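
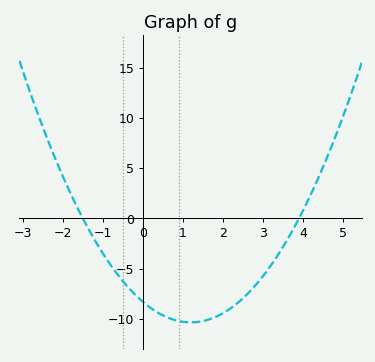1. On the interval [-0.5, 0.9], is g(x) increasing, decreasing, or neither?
decreasing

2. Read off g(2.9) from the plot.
-6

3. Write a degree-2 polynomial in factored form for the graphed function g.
y = 1.42(x + 1.5)(x - 3.9)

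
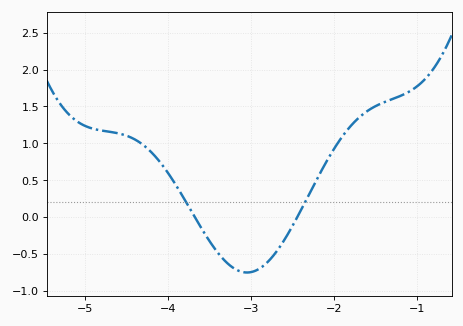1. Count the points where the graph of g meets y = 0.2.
2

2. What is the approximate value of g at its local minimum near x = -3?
-0.75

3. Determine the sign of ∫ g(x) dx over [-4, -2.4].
negative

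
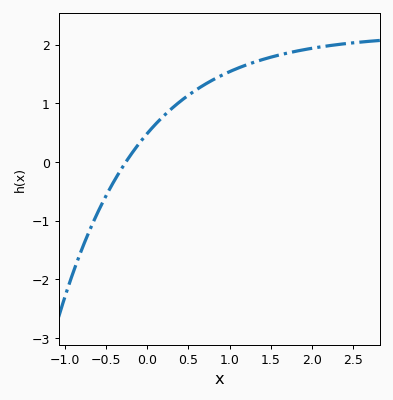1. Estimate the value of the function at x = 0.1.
0.646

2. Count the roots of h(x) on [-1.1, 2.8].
1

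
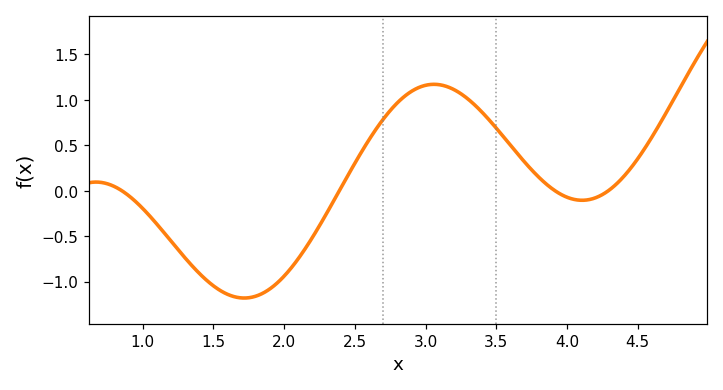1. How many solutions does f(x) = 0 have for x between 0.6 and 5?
4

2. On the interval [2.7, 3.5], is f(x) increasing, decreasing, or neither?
neither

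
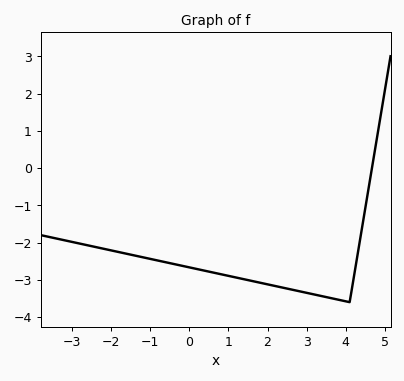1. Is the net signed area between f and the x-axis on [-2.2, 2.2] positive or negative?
negative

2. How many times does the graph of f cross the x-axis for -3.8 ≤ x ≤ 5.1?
1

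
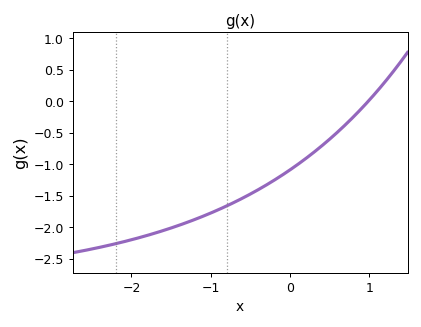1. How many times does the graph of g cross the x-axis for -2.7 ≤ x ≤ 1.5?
1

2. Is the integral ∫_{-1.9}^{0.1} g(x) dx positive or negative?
negative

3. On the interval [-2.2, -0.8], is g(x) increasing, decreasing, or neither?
increasing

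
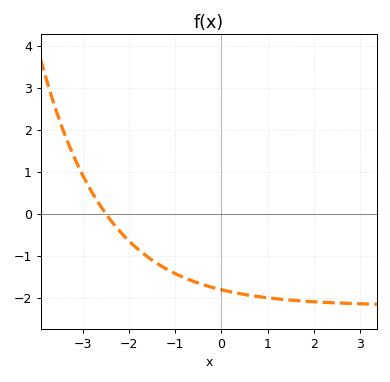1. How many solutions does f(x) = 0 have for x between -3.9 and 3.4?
1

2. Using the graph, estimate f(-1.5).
-1.1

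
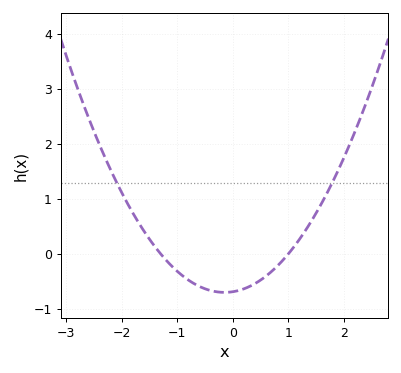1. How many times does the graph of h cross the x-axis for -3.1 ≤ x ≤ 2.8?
2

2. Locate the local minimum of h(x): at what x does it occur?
-0.15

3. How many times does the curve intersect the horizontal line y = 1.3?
2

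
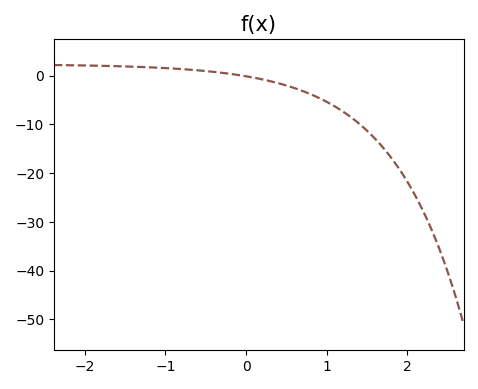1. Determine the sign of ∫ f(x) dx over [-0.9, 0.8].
negative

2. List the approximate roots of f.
-0.047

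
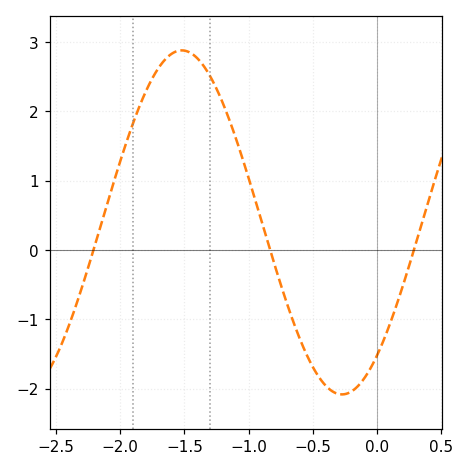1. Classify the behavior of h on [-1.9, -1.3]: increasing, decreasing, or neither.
neither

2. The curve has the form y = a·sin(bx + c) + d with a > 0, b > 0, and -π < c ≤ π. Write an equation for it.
y = 2.48sin(2.5x - 0.88) + 0.4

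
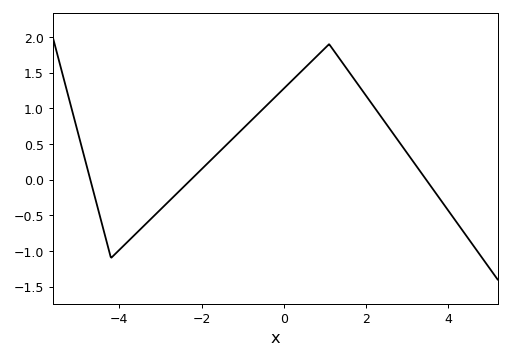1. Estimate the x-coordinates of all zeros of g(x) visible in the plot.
-4.7, -2.26, 3.46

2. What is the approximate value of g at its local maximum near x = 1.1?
1.9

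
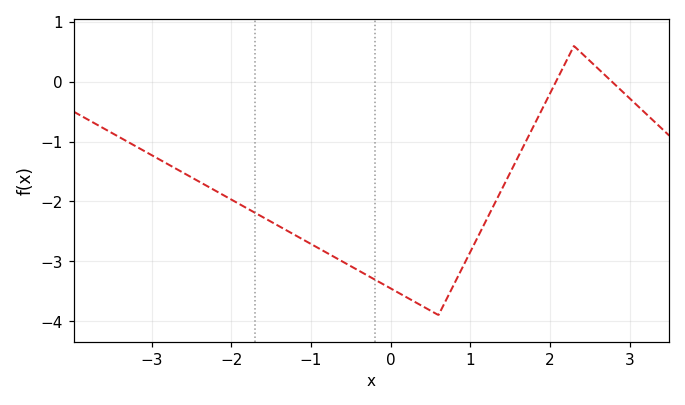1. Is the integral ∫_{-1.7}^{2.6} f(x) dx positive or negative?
negative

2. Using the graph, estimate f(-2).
-2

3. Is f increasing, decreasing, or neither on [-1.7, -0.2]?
decreasing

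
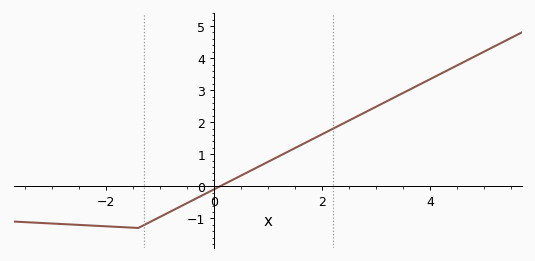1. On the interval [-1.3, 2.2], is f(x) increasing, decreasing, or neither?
increasing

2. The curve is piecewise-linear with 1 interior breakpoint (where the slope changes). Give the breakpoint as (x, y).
(-1.4, -1.3)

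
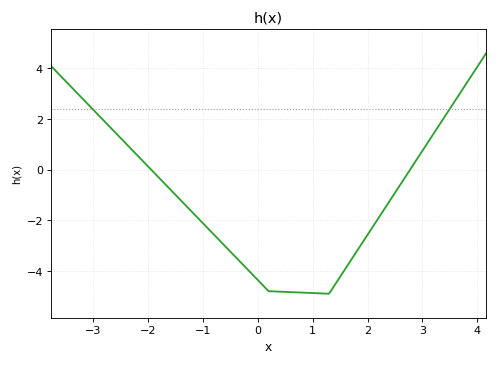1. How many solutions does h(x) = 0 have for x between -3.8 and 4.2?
2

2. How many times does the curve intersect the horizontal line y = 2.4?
2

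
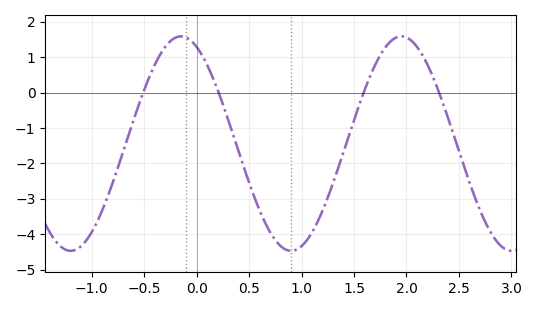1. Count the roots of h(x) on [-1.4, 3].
4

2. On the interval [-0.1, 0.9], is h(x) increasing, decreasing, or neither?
decreasing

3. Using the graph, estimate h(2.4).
-0.753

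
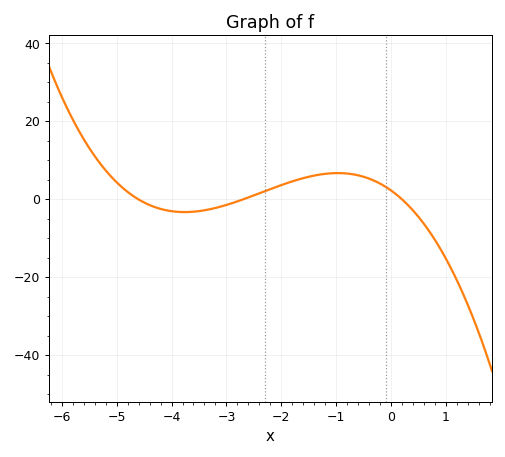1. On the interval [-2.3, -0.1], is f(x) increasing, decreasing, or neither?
neither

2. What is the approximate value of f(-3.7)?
-4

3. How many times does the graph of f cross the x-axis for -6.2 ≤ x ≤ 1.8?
3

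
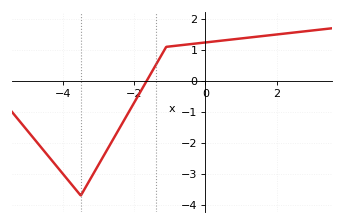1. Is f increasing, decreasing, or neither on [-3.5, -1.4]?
increasing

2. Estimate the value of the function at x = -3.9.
-3.1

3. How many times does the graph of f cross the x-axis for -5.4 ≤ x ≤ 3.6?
1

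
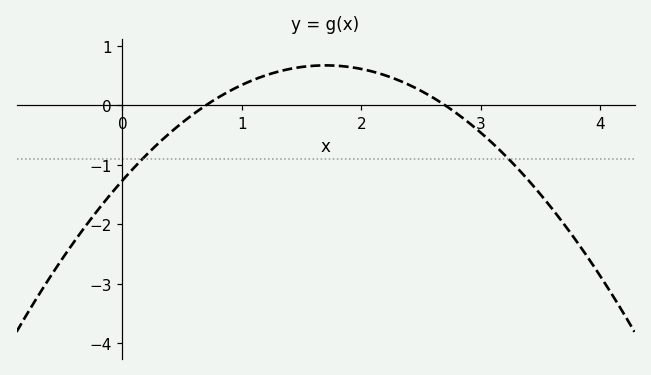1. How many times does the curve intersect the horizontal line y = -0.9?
2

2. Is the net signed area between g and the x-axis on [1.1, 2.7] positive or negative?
positive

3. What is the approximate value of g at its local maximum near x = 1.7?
0.7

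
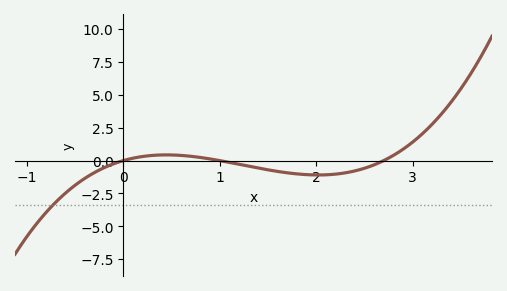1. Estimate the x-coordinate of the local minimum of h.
2.02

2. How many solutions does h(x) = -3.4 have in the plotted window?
1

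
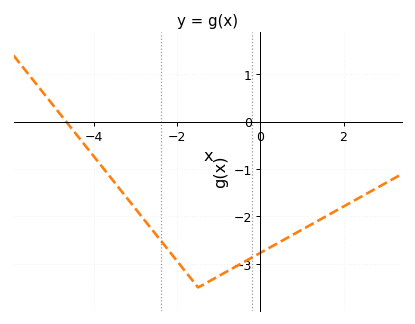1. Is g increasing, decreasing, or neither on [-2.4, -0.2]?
neither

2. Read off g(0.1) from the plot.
-2.72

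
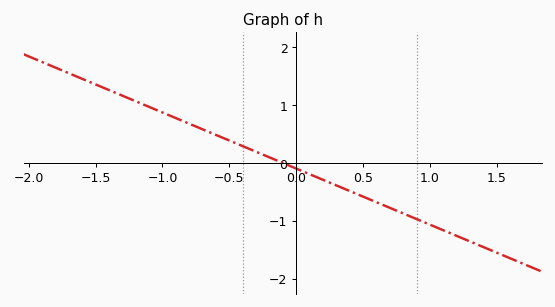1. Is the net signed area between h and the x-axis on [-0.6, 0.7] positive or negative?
negative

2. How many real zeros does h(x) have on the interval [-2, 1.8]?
1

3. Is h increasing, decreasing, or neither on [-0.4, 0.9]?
decreasing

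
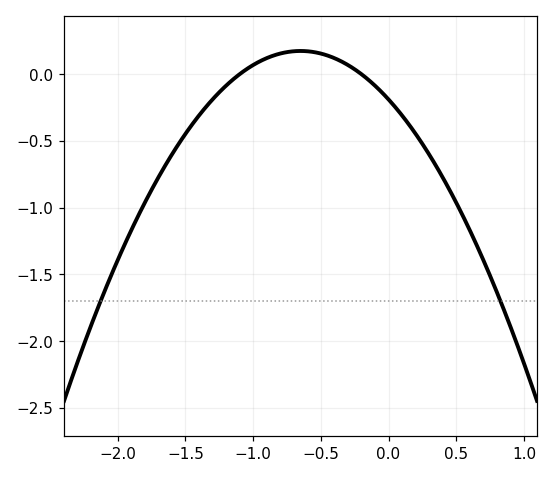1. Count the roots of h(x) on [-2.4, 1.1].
2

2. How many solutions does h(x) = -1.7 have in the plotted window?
2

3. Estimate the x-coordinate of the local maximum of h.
-0.65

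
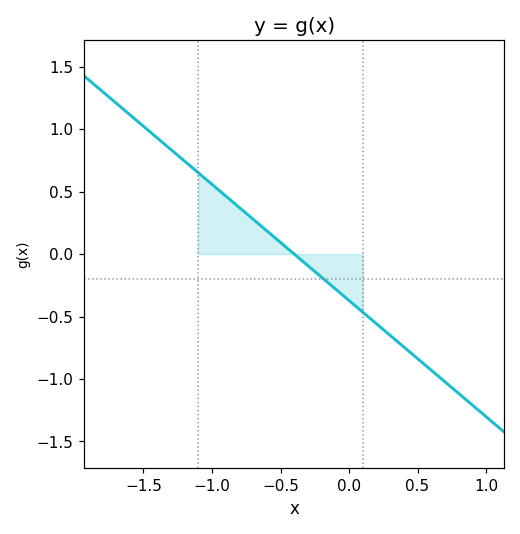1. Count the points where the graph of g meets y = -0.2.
1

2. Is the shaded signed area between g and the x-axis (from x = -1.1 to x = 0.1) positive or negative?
positive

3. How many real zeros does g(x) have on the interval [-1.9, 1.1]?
1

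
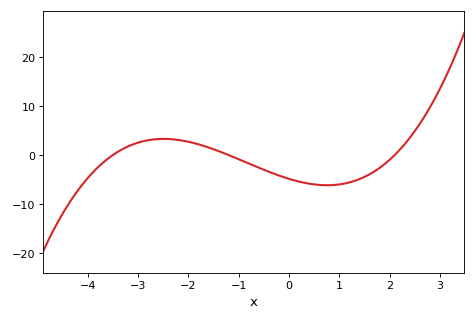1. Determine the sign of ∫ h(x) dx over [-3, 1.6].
negative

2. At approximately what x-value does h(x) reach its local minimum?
0.8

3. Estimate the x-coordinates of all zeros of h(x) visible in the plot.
-3.6, -1.2, 2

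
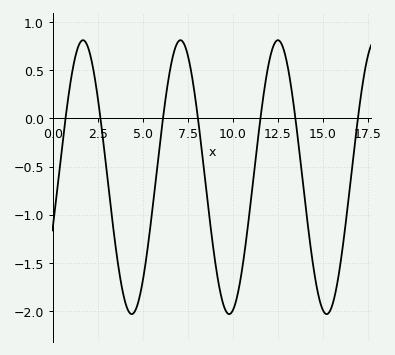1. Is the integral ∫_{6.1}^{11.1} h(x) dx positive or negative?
negative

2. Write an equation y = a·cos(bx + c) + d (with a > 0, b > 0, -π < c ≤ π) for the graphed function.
y = 1.42cos(1.16x - 1.95) - 0.61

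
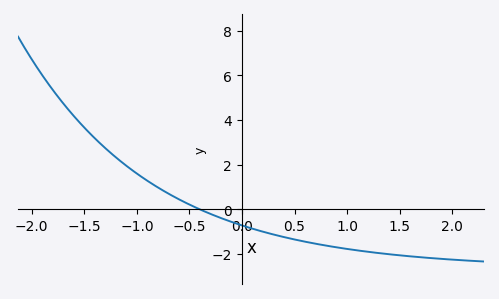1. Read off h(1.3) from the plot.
-1.96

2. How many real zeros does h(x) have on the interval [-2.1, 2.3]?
1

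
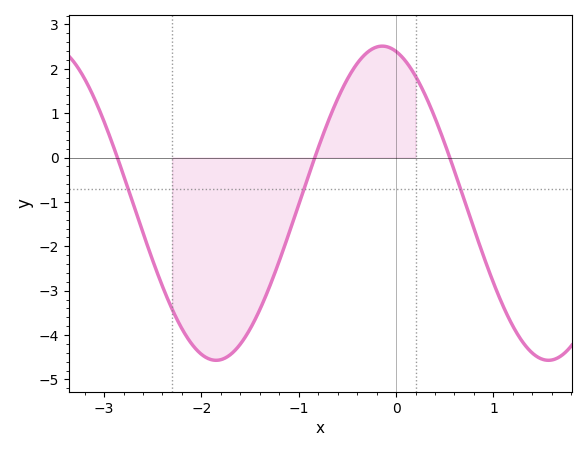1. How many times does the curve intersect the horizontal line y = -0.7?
3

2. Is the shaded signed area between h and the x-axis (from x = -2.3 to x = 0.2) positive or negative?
negative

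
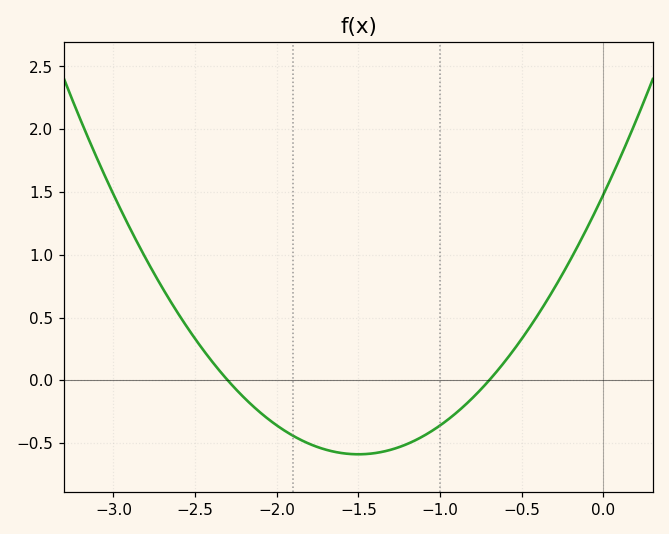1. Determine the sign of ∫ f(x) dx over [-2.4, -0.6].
negative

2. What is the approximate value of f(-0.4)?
0.524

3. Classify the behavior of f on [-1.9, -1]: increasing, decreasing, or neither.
neither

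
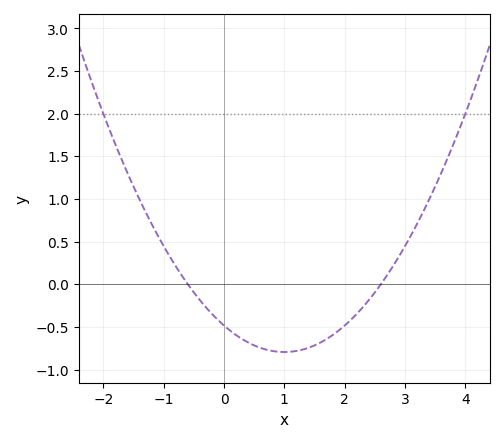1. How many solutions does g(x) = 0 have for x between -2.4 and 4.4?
2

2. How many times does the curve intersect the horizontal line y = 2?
2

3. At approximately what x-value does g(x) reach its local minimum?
1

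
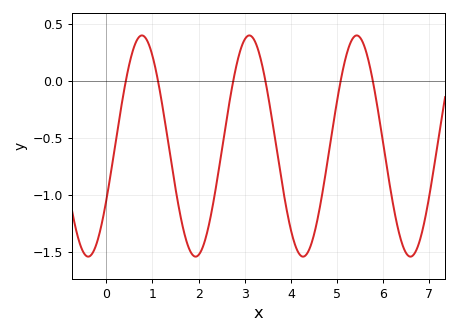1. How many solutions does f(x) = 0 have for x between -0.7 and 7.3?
6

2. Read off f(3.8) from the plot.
-0.88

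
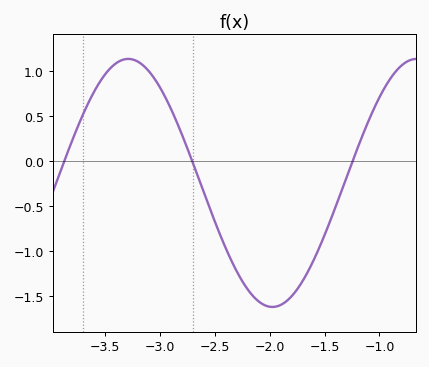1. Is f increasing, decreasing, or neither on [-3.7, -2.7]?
neither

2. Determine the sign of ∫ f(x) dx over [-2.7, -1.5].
negative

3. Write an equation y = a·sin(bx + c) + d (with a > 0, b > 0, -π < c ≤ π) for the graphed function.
y = 1.38sin(2.4x - 3.1) - 0.24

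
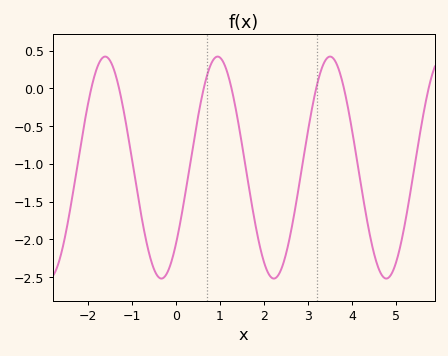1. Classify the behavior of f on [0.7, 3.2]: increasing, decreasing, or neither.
neither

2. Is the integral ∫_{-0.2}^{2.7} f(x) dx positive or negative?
negative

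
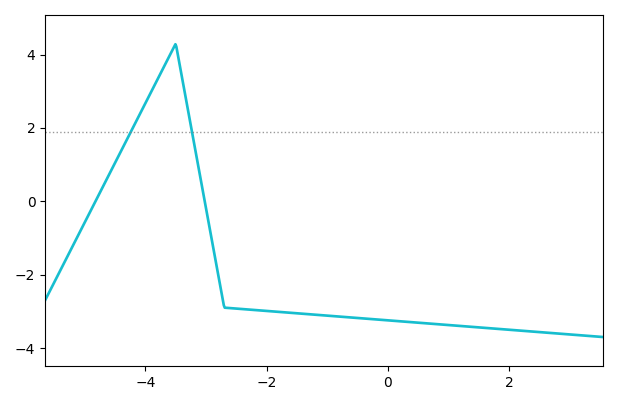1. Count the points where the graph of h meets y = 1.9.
2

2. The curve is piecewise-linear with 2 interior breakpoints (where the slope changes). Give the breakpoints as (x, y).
(-3.5, 4.3); (-2.7, -2.9)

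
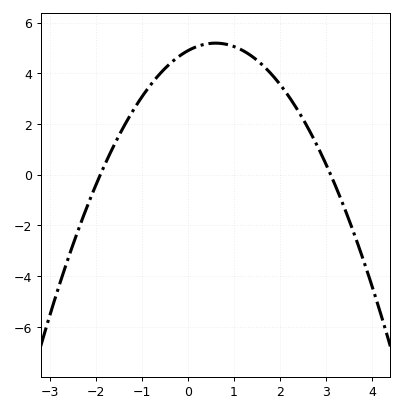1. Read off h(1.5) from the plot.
4.52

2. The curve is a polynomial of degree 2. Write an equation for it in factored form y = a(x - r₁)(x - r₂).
y = -0.83(x + 1.9)(x - 3.1)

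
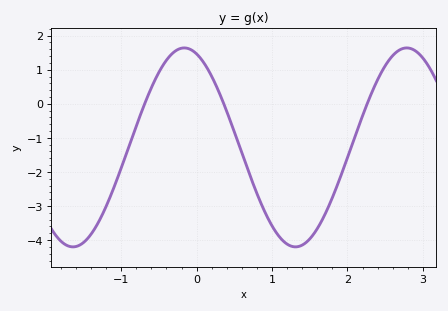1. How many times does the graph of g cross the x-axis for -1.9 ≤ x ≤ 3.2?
3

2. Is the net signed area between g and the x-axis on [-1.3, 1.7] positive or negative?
negative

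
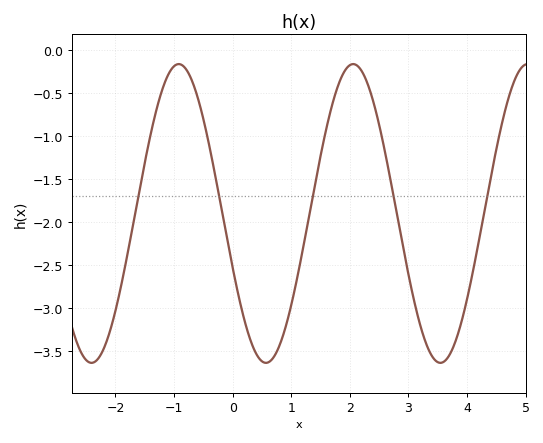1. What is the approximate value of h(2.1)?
-0.15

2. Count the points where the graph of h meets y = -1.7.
5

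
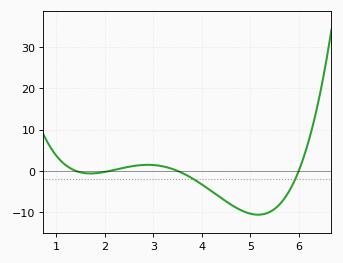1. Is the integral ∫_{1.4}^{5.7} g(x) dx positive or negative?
negative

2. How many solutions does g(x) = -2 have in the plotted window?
2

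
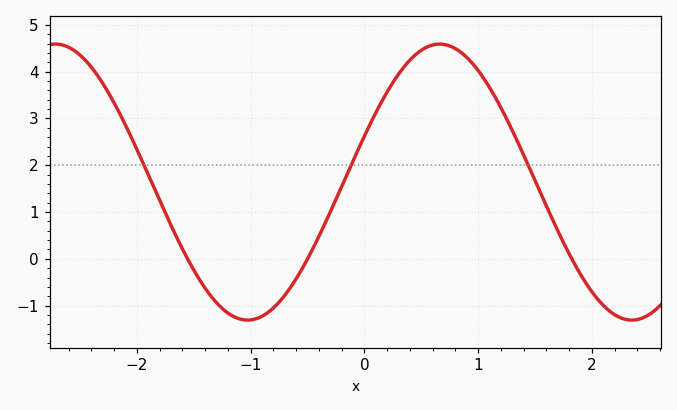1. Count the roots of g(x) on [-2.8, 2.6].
3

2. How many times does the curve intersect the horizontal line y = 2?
3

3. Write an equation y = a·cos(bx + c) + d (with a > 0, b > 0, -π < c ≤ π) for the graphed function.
y = 2.95cos(1.86x - 1.23) + 1.64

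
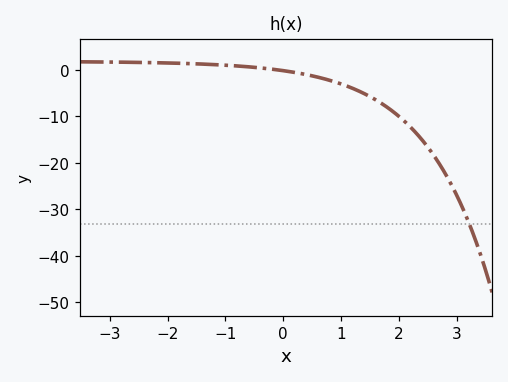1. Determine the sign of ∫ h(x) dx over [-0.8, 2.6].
negative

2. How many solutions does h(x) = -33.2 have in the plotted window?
1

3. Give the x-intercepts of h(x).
-0.094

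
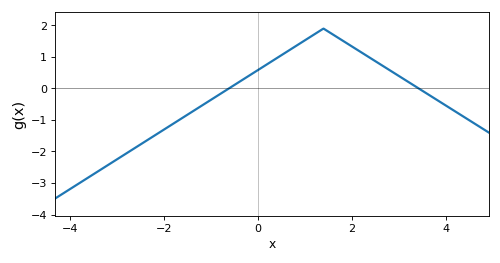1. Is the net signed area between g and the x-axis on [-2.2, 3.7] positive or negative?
positive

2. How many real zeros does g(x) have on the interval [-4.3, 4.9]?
2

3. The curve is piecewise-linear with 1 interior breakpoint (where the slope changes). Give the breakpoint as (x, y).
(1.4, 1.9)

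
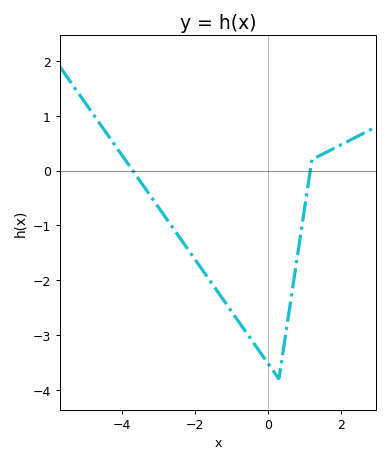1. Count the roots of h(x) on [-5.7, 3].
2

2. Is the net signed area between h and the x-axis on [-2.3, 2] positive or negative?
negative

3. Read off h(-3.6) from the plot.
-0.1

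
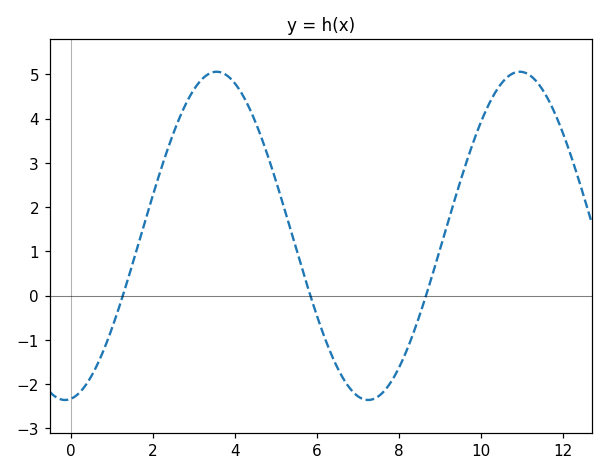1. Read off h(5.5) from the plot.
1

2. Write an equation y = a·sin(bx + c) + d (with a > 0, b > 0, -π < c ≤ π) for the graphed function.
y = 3.71sin(0.85x - 1.4) + 1.35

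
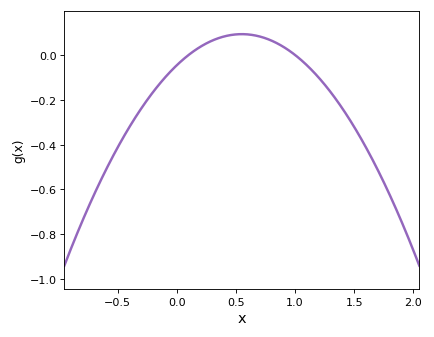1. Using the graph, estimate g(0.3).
0.064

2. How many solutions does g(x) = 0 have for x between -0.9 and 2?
2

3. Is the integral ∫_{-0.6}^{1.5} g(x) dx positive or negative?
negative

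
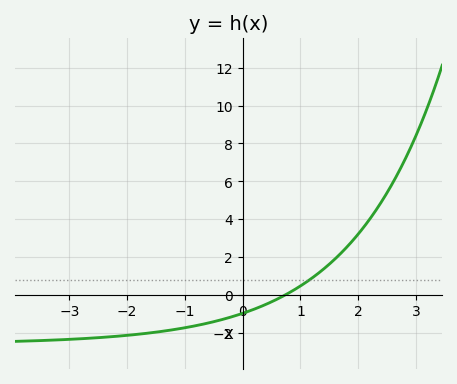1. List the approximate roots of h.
0.7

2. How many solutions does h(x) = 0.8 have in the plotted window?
1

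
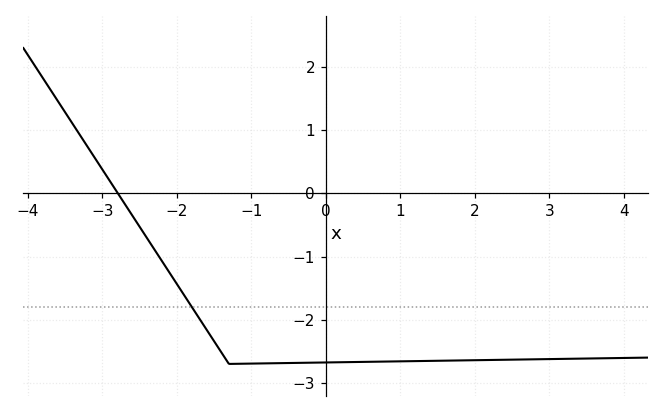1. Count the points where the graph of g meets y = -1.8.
1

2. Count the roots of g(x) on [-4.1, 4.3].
1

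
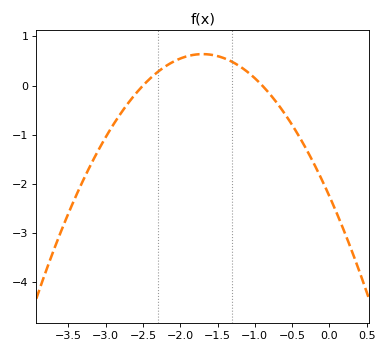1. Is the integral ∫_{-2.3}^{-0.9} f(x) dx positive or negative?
positive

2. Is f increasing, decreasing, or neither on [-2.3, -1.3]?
neither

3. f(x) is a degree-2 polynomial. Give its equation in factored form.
y = -1(x + 2.5)(x + 0.9)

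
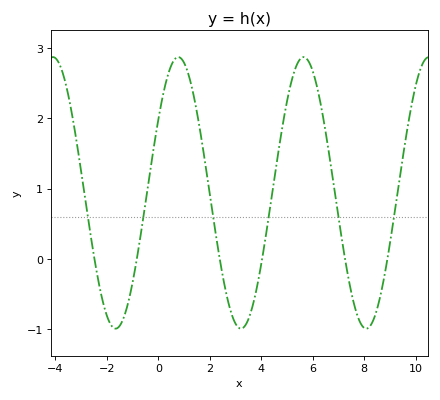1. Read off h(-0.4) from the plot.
1.04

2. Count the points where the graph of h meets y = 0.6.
6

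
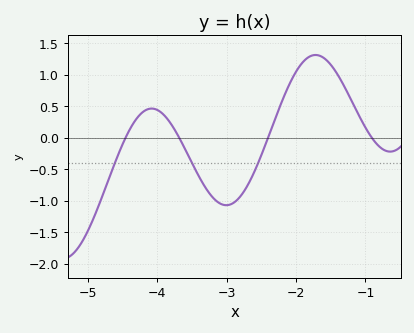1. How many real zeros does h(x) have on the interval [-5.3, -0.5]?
4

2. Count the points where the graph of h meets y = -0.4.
3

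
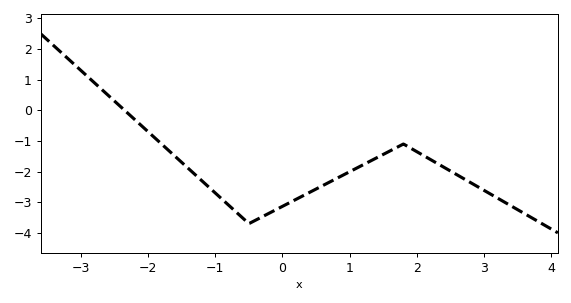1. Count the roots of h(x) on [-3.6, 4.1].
1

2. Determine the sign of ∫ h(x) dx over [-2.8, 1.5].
negative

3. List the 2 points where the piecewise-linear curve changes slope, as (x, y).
(-0.5, -3.7); (1.8, -1.1)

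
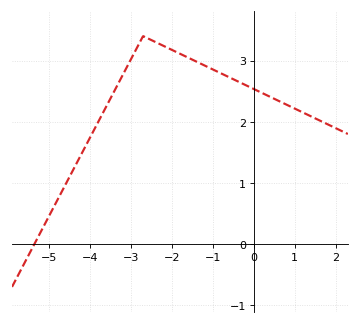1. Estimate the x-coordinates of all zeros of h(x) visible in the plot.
-5.4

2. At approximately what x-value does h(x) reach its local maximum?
-2.6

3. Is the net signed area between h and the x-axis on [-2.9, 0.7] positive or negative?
positive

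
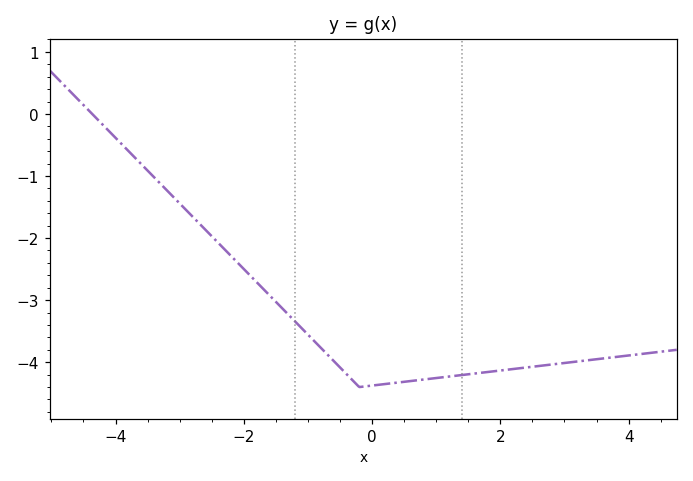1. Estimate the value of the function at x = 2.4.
-4.1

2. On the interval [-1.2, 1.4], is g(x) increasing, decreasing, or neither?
neither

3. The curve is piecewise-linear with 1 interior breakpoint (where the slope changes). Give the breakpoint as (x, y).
(-0.2, -4.4)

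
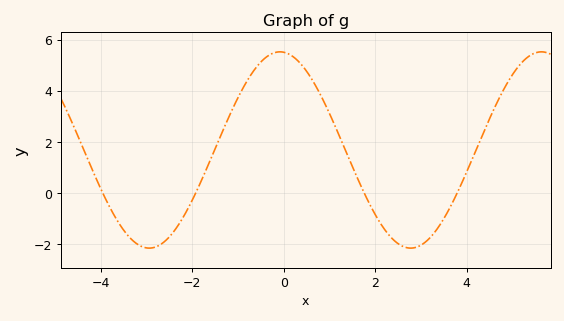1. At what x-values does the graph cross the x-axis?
-4, -2, 1.8, 3.8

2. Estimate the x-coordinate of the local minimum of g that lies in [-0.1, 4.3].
2.8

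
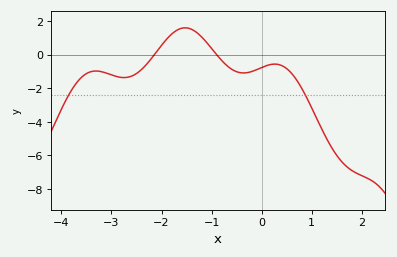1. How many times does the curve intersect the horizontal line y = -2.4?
2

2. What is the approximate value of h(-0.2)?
-1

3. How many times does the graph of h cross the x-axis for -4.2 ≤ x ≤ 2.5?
2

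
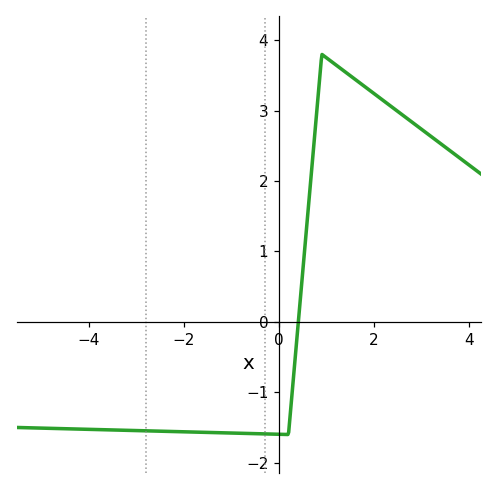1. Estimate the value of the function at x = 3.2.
2.6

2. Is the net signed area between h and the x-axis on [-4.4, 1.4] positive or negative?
negative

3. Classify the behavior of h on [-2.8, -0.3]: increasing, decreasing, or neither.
decreasing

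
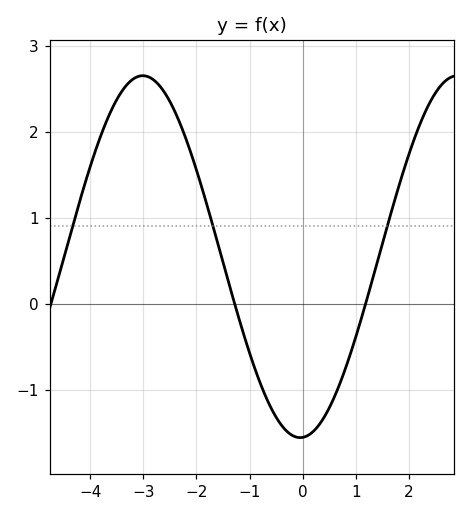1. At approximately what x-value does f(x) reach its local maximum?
-3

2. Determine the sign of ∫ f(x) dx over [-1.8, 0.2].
negative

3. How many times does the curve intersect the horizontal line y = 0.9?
3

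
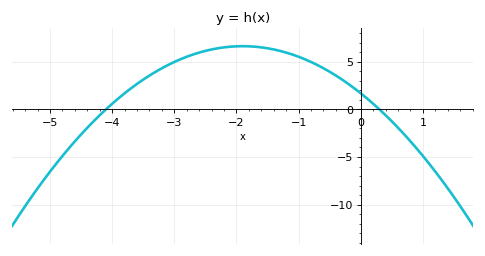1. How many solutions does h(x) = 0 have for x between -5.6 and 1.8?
2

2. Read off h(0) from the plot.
1.69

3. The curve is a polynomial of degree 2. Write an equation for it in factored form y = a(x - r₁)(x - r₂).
y = -1.37(x + 4.1)(x - 0.3)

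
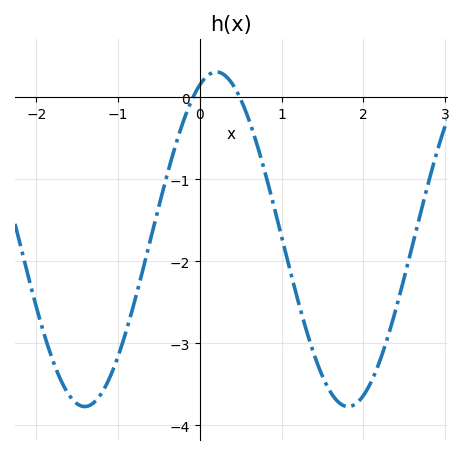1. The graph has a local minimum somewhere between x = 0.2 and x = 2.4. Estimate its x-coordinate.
1.81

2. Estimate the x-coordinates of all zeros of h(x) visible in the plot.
-0.086, 0.487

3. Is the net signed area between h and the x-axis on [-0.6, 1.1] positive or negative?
negative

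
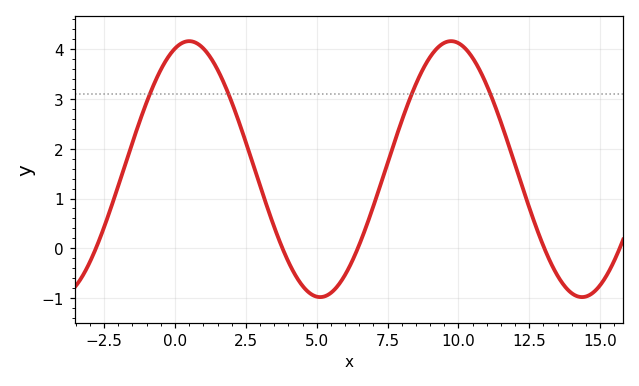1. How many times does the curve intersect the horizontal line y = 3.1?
4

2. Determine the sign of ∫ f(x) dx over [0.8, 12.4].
positive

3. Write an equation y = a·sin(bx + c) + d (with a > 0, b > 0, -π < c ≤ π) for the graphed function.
y = 2.57sin(0.68x + 1.2) + 1.59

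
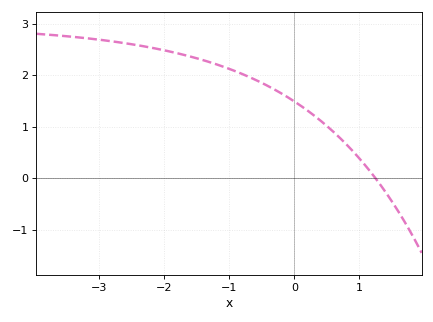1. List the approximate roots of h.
1.25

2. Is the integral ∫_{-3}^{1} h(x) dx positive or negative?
positive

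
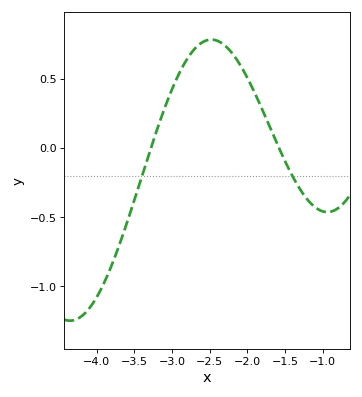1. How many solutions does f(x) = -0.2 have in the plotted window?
2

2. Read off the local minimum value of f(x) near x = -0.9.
-0.464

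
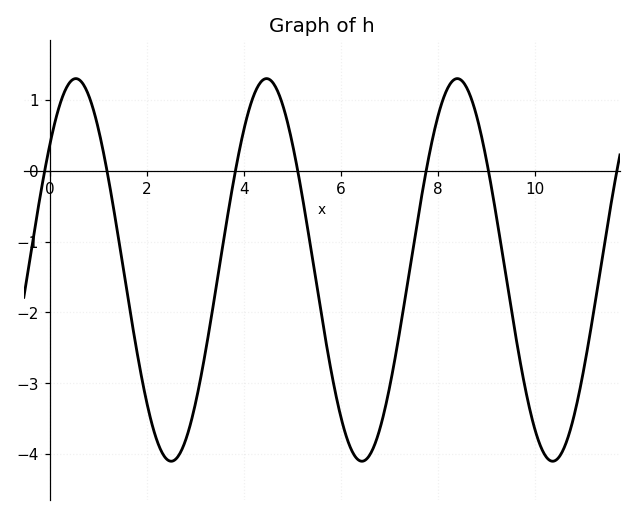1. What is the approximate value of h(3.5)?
-1.33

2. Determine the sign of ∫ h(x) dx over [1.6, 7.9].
negative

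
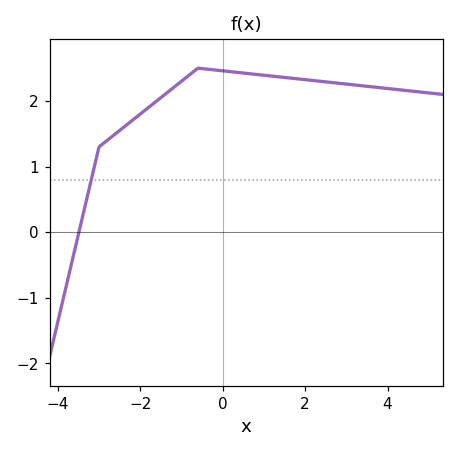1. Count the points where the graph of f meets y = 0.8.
1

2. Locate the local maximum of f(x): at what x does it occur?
-0.6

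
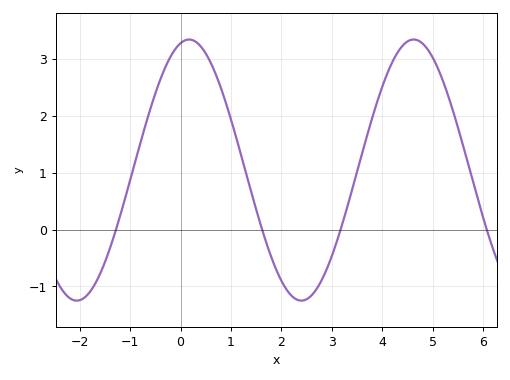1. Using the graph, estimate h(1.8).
-0.48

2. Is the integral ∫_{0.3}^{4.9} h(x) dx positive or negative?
positive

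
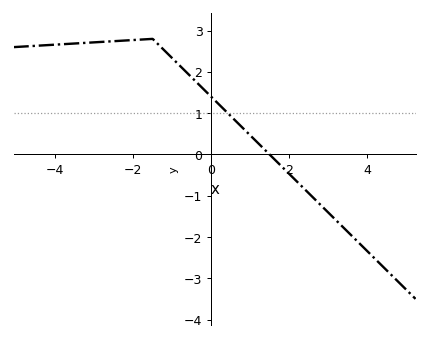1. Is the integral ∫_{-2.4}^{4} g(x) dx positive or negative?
positive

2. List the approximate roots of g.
1.4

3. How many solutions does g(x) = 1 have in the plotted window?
1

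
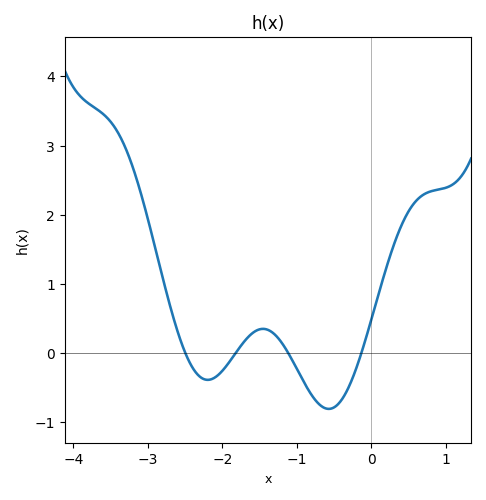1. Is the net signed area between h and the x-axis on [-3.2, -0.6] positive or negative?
positive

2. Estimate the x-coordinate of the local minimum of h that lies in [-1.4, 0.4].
-0.572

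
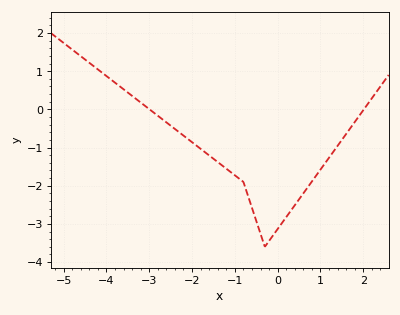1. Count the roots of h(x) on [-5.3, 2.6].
2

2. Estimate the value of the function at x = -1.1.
-1.64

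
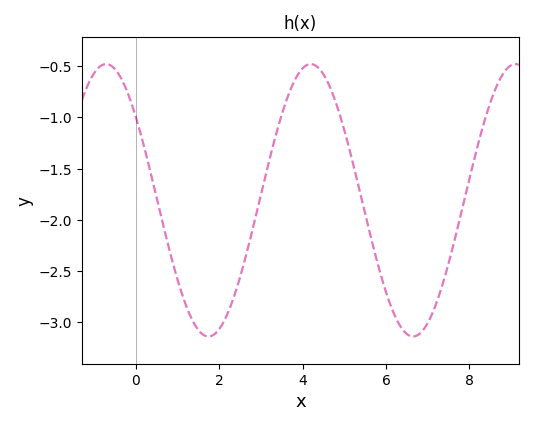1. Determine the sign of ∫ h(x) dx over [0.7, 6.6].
negative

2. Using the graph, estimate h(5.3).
-1.6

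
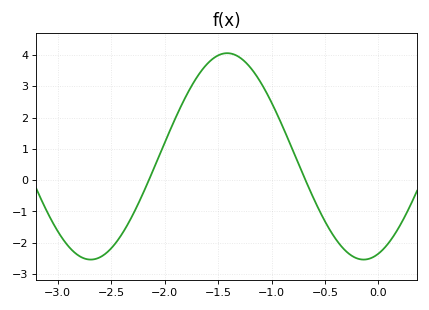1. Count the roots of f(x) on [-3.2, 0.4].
2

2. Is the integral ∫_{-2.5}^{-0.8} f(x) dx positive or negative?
positive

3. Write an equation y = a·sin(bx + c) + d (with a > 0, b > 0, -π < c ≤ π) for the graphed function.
y = 3.3sin(2.46x - 1.23) + 0.76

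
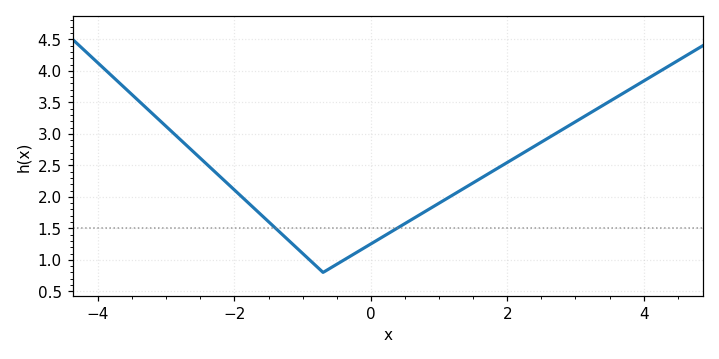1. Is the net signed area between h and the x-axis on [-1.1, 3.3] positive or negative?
positive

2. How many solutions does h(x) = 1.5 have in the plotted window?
2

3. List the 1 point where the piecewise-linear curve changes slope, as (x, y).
(-0.7, 0.8)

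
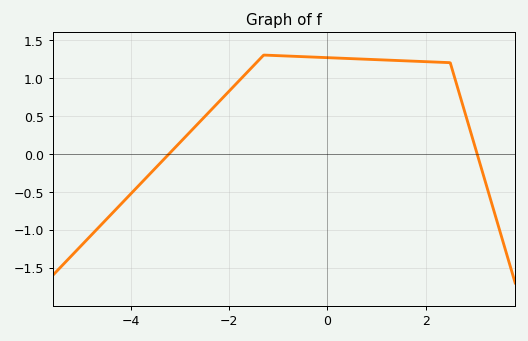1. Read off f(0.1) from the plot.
1.26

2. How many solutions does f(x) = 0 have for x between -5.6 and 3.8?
2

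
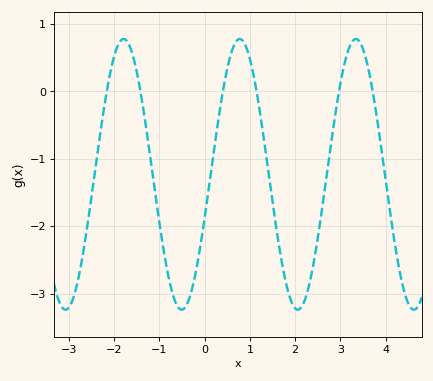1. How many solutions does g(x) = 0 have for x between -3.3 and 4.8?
6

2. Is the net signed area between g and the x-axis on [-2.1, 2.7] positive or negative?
negative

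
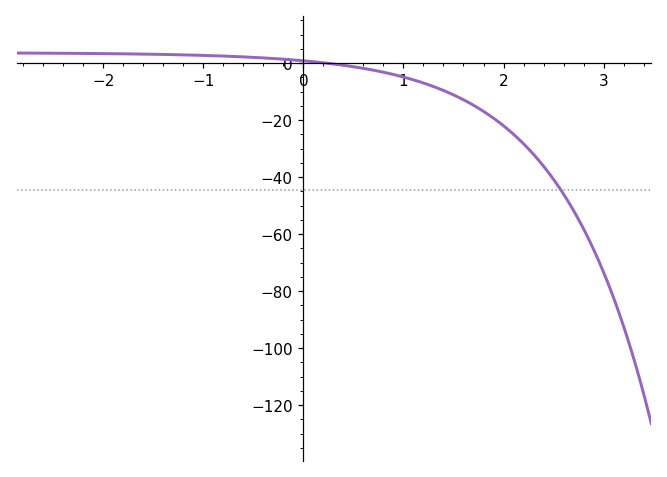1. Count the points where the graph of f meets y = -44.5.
1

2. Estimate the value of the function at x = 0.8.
-3.22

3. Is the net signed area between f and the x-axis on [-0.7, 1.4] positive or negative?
negative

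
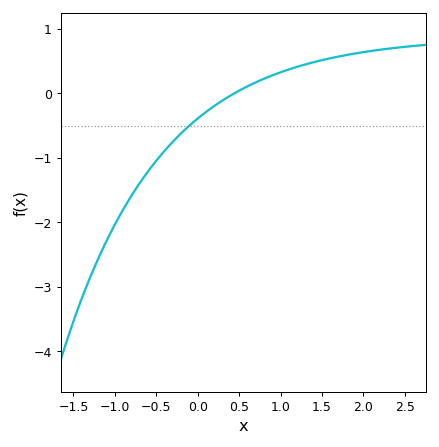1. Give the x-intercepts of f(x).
0.4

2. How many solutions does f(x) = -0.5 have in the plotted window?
1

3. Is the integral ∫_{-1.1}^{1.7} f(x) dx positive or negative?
negative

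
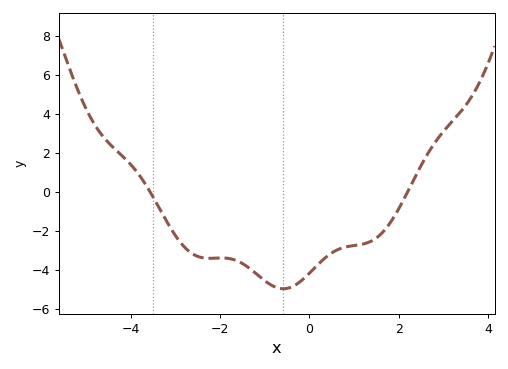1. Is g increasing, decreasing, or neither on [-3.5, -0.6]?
neither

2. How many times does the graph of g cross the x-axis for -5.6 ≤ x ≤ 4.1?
2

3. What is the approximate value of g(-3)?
-2.23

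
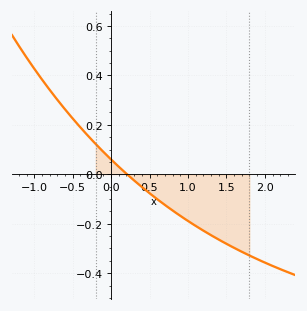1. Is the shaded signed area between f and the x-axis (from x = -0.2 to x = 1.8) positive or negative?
negative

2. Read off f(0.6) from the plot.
-0.1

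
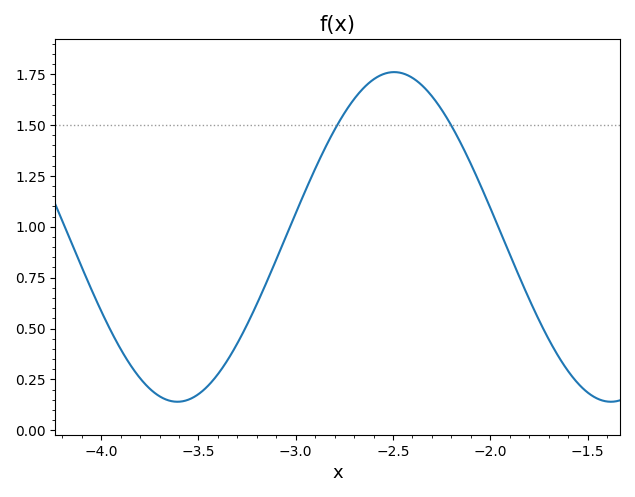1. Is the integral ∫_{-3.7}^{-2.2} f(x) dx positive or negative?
positive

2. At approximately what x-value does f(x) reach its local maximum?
-2.49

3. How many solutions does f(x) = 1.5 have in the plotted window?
2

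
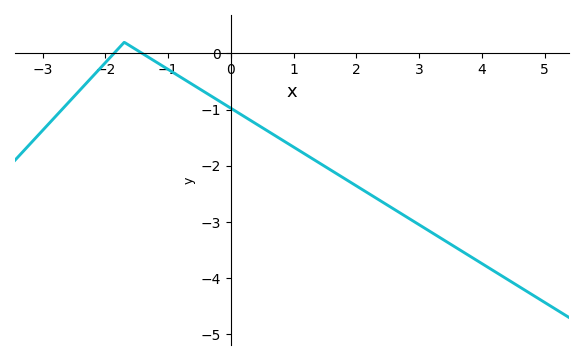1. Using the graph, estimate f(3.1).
-3.12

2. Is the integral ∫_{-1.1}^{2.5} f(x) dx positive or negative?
negative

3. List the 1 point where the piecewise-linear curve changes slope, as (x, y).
(-1.7, 0.2)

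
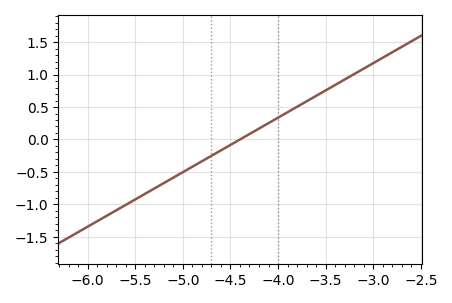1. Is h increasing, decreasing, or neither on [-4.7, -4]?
increasing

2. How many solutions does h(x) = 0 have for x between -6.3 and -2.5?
1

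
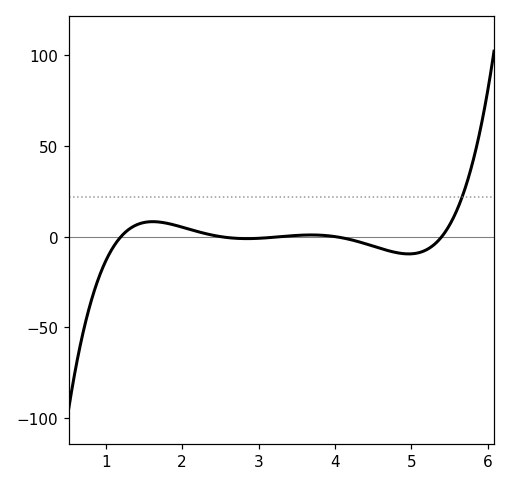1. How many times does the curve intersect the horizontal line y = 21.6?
1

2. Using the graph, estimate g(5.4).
0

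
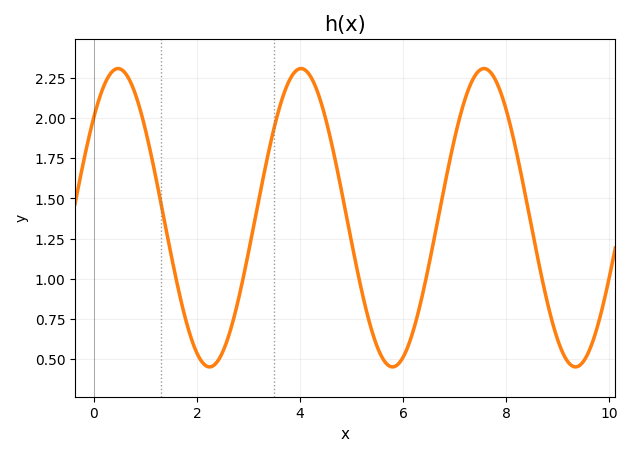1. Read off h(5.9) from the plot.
0.45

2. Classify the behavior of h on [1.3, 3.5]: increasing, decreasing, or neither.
neither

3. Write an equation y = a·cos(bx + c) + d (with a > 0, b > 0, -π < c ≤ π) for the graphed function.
y = 0.93cos(1.8x - 0.83) + 1.38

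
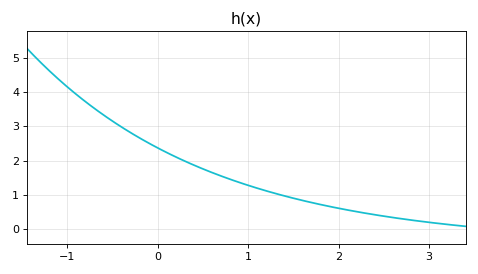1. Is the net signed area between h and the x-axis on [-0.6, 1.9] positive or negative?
positive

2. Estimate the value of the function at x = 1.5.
0.902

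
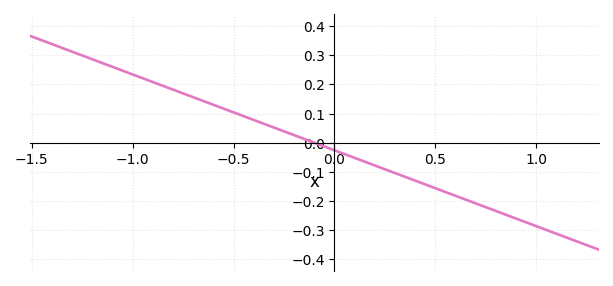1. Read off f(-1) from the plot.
0.234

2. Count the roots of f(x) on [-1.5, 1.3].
1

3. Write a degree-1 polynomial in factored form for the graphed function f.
y = -0.26(x + 0.1)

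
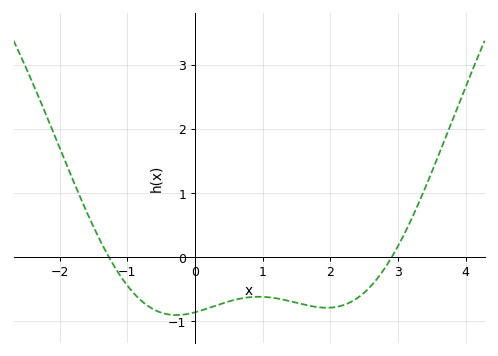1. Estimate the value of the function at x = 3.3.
0.8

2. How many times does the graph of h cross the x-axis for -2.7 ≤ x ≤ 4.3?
2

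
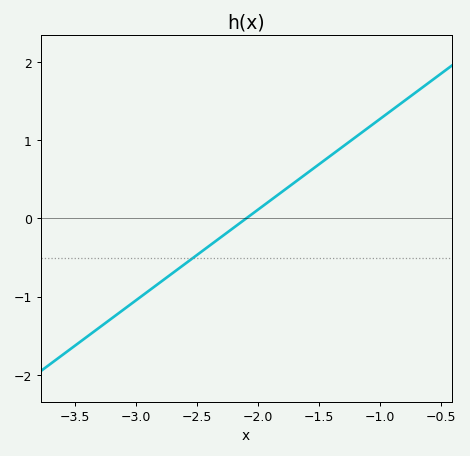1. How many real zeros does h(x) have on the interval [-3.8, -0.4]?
1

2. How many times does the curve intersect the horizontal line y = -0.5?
1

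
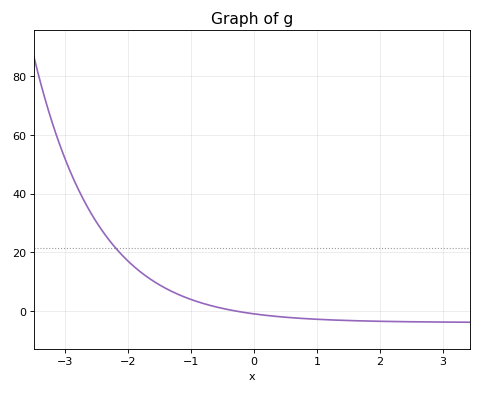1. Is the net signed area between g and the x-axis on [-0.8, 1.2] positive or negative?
negative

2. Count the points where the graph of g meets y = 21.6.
1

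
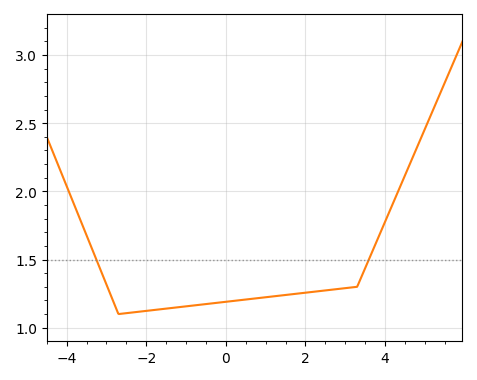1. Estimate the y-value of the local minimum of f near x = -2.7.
1.1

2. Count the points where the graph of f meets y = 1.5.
2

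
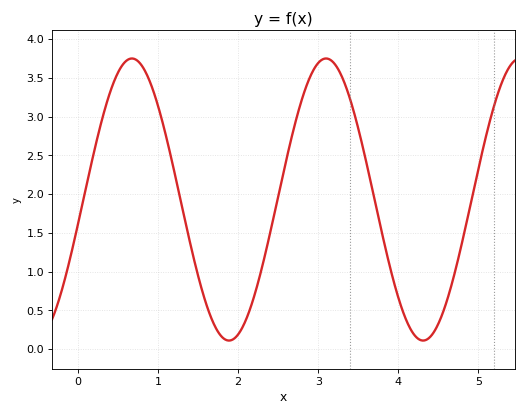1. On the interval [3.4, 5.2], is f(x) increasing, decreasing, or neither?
neither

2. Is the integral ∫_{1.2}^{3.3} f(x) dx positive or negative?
positive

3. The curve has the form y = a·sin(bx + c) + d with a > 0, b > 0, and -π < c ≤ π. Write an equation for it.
y = 1.82sin(2.59x - 0.17) + 1.93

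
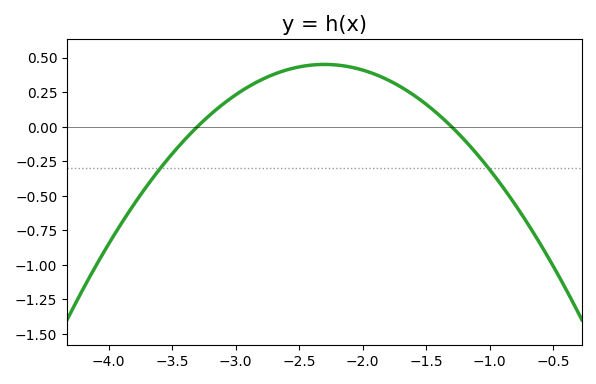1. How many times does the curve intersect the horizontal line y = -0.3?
2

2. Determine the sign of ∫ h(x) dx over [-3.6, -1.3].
positive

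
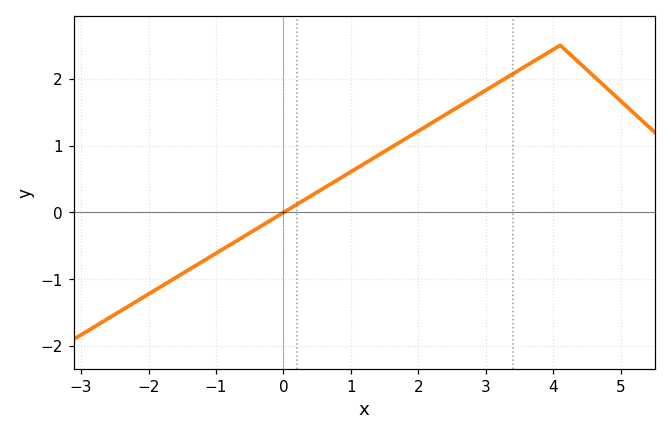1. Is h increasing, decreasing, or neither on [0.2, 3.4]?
increasing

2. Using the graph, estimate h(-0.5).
-0.3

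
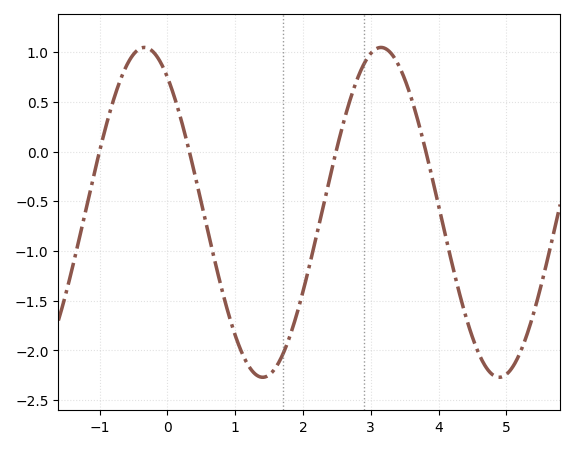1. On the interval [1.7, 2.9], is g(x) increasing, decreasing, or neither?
increasing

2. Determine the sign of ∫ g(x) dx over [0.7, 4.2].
negative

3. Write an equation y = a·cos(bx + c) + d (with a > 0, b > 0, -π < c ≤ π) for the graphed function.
y = 1.66cos(1.8x + 0.61) - 0.61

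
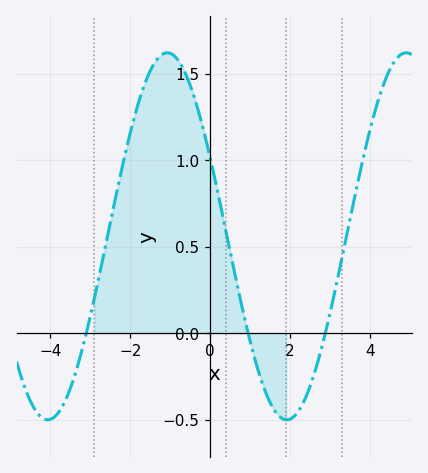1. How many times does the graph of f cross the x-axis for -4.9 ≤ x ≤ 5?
3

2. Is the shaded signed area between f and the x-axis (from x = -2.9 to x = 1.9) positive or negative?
positive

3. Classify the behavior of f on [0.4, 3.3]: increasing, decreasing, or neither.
neither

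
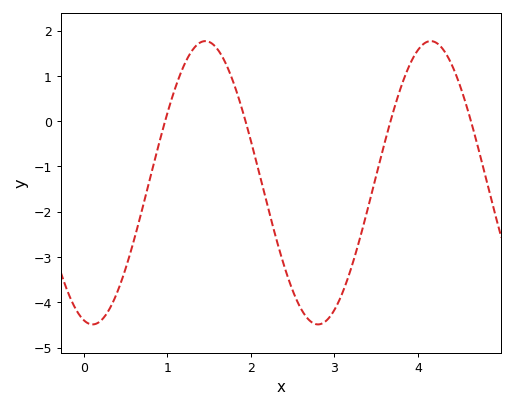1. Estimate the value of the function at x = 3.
-4.2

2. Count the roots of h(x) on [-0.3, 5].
4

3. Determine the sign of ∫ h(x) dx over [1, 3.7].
negative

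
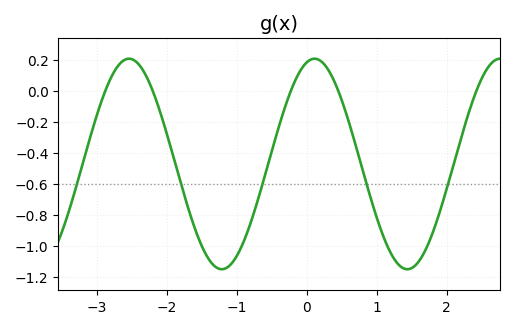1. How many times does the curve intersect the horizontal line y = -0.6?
5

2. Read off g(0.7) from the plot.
-0.353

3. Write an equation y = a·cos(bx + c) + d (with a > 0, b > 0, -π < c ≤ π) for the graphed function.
y = 0.68cos(2.37x - 0.262) - 0.47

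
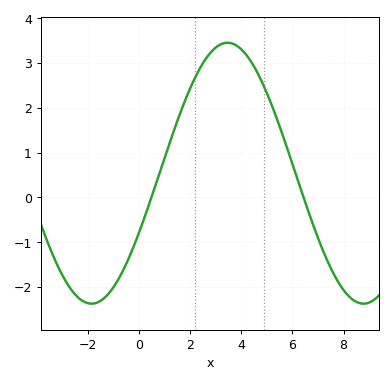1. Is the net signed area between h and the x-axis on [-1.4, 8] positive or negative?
positive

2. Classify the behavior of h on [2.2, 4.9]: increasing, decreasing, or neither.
neither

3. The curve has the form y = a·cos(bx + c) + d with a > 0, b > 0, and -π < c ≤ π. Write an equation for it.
y = 2.91cos(0.59x - 2.04) + 0.54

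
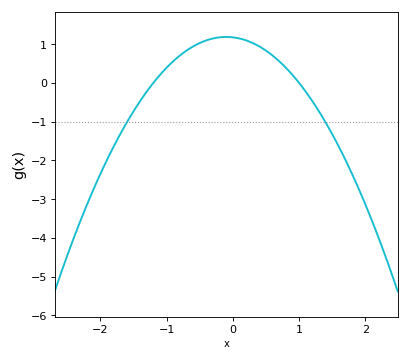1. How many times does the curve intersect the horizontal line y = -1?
2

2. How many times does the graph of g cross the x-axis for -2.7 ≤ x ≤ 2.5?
2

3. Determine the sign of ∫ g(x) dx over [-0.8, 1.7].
positive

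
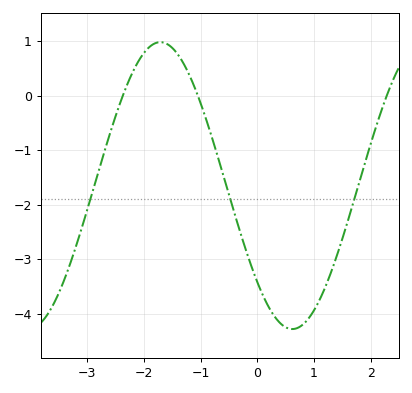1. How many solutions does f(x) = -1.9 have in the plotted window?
3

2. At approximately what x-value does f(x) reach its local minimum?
0.6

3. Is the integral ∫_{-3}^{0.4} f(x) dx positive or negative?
negative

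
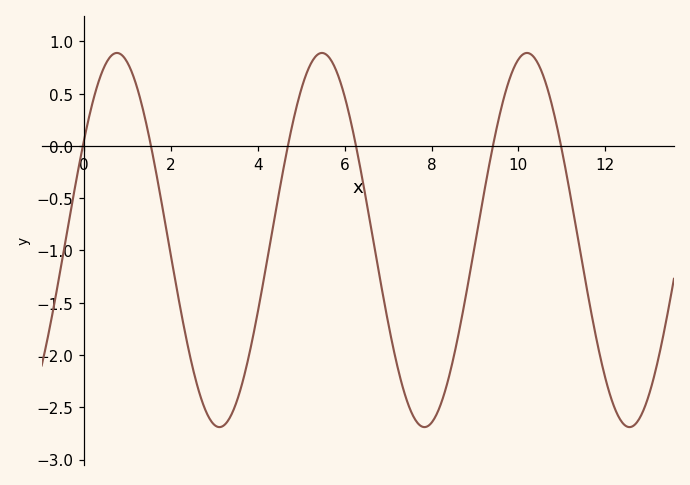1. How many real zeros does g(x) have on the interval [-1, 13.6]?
6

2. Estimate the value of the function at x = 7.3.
-2.25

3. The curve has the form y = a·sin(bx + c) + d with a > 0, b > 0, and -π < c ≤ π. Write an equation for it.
y = 1.79sin(1.33x + 0.572) - 0.9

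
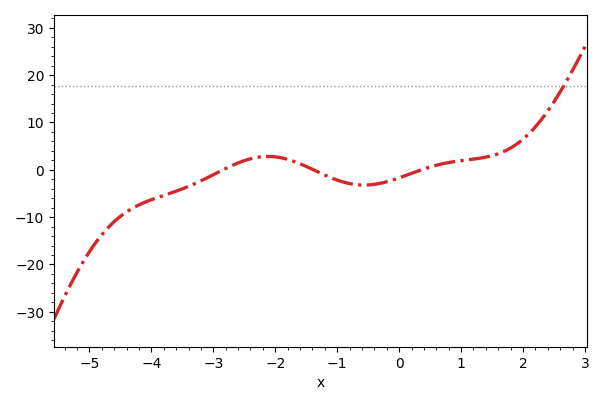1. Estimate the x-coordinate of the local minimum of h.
-0.566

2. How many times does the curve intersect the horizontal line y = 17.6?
1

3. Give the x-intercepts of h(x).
-2.84, -1.38, 0.359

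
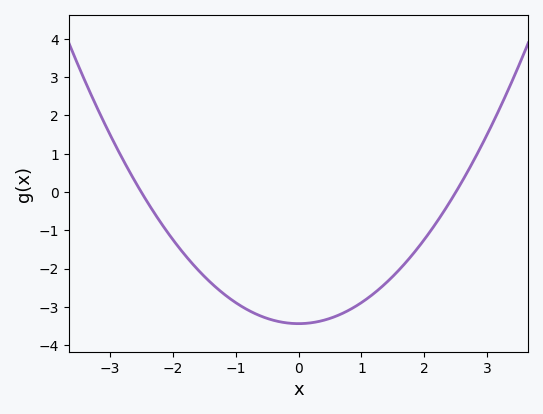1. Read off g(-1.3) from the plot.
-2.5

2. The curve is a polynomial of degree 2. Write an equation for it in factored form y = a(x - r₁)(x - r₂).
y = 0.55(x + 2.5)(x - 2.5)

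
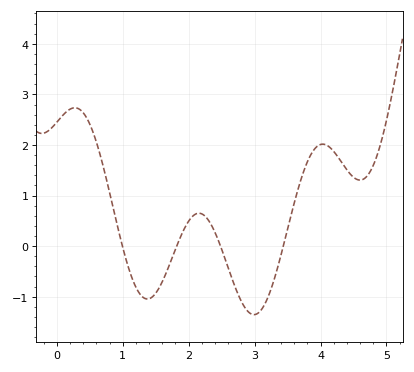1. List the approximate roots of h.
1, 1.8, 2.5, 3.4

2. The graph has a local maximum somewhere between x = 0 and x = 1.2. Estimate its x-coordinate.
0.3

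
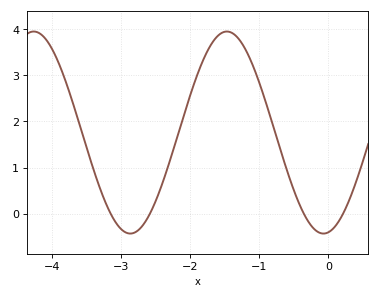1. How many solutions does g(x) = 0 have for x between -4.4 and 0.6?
4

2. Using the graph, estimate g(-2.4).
0.657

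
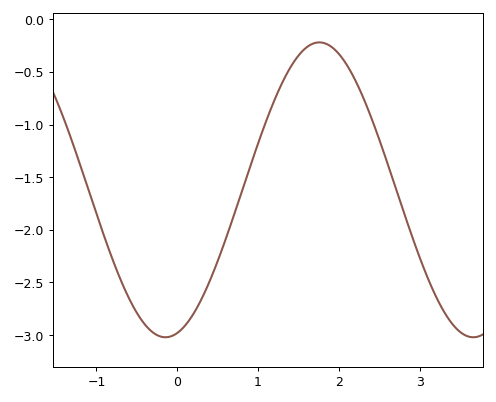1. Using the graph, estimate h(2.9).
-2.05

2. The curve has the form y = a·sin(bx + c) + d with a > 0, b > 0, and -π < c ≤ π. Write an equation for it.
y = 1.4sin(1.6x - 1.3) - 1.62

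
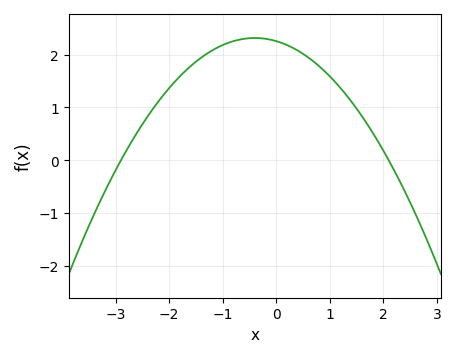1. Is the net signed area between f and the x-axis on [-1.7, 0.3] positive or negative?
positive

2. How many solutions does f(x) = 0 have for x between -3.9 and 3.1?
2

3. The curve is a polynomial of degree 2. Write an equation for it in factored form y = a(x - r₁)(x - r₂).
y = -0.37(x + 2.9)(x - 2.1)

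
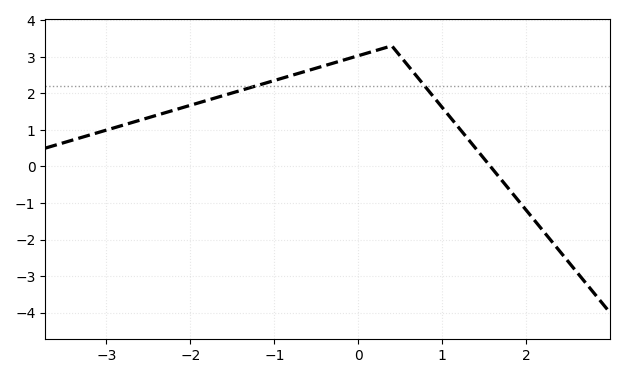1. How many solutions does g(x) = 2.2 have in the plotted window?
2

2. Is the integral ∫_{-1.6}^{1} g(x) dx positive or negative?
positive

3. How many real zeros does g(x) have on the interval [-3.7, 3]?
1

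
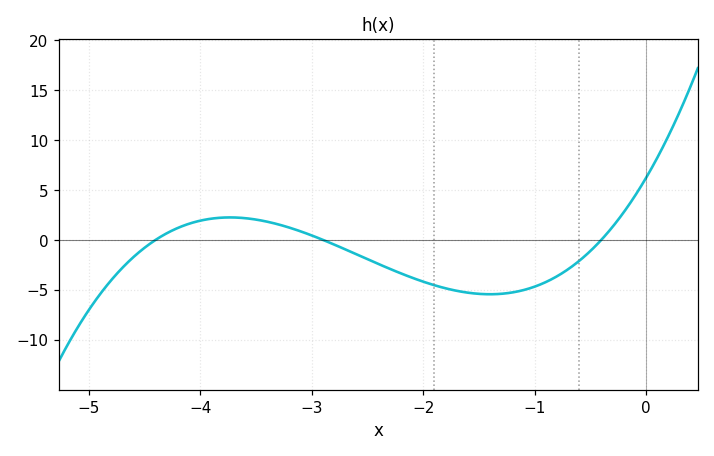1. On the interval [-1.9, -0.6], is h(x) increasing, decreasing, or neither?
neither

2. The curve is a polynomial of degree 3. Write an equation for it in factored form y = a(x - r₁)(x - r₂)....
y = 1.21(x + 4.4)(x + 2.9)(x + 0.4)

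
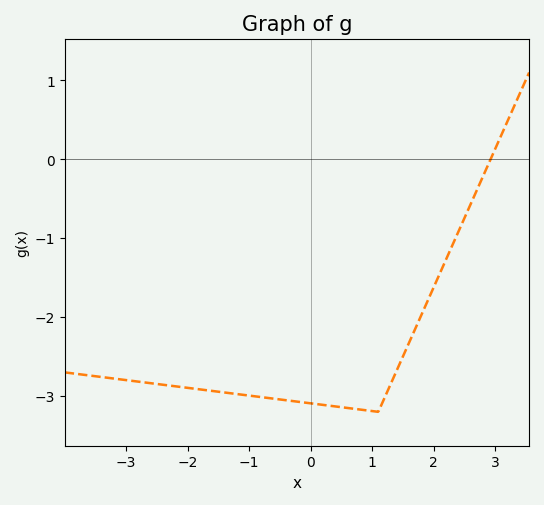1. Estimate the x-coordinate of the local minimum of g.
1.1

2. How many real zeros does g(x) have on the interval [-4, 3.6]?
1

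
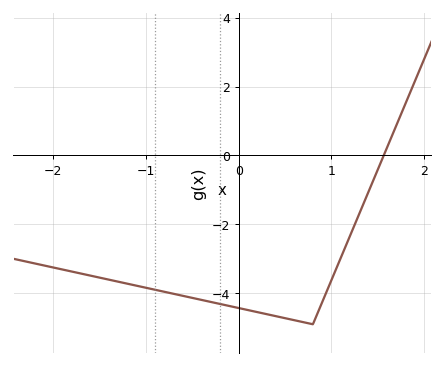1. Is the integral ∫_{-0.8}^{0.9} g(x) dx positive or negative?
negative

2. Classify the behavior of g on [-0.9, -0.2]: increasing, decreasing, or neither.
decreasing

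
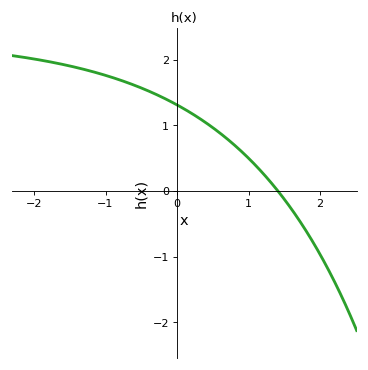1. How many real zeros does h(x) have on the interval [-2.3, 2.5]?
1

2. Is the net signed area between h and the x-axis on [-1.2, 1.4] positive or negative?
positive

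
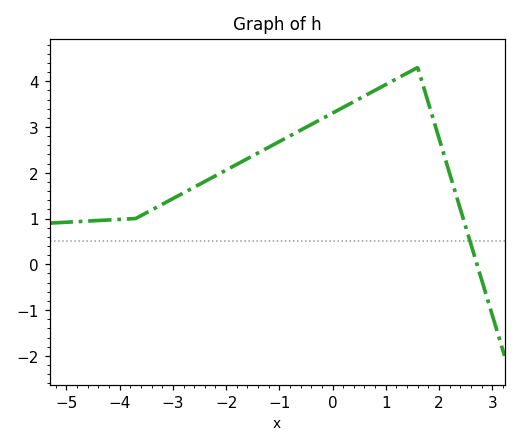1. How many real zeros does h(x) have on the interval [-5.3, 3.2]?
1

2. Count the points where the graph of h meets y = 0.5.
1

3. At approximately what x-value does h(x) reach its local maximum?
1.6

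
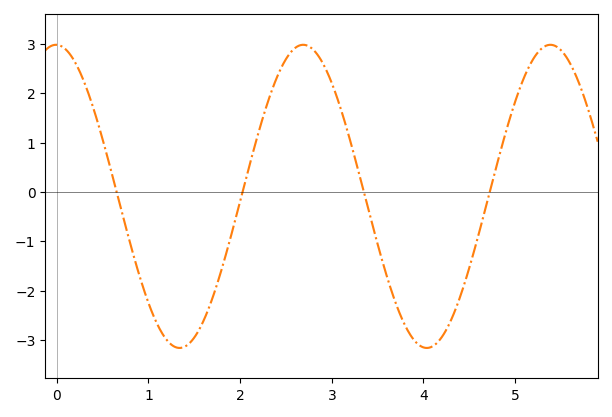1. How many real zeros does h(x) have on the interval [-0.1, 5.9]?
4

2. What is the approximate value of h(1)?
-2.25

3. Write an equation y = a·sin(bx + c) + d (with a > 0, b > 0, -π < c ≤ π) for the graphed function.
y = 3.07sin(2.33x + 1.59) - 0.09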